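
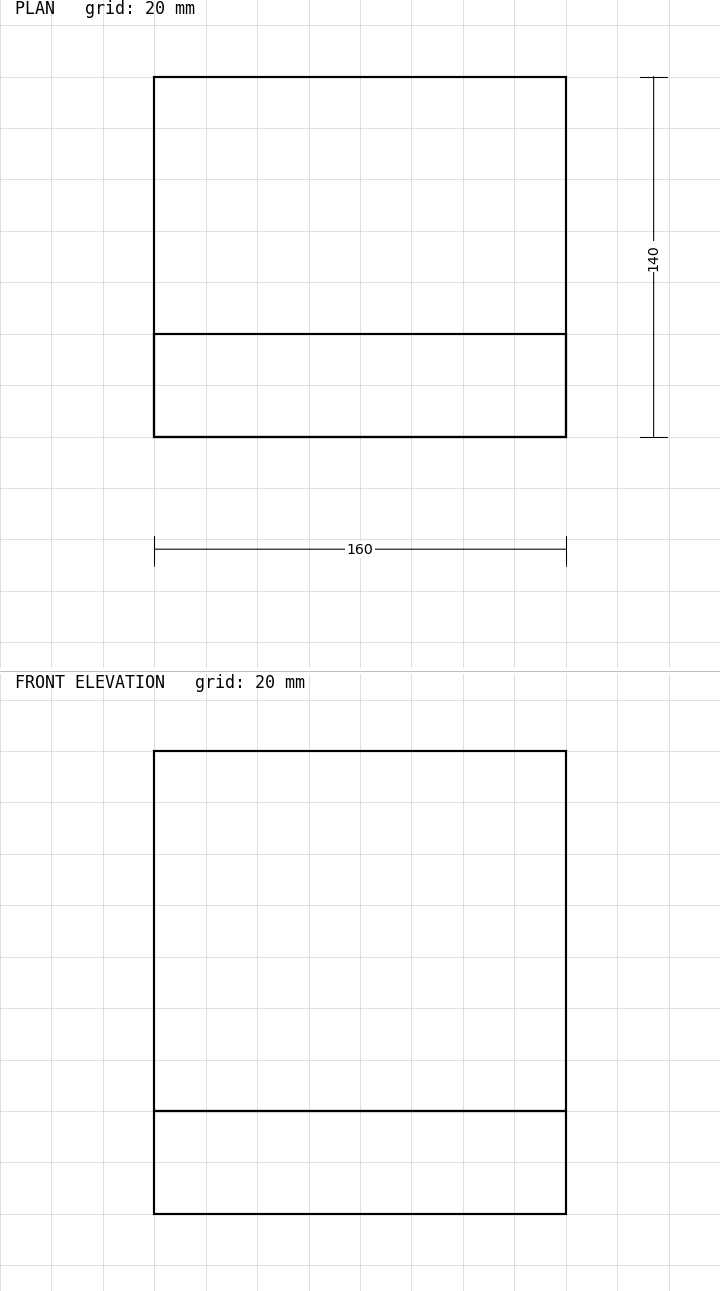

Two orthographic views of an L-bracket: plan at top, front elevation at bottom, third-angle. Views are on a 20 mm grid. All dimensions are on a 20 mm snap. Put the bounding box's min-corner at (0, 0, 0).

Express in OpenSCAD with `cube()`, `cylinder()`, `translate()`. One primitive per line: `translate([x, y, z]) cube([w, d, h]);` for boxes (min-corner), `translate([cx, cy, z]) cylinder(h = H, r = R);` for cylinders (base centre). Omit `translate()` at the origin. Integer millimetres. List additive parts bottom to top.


cube([160, 140, 40]);
translate([0, 0, 40]) cube([160, 40, 140]);


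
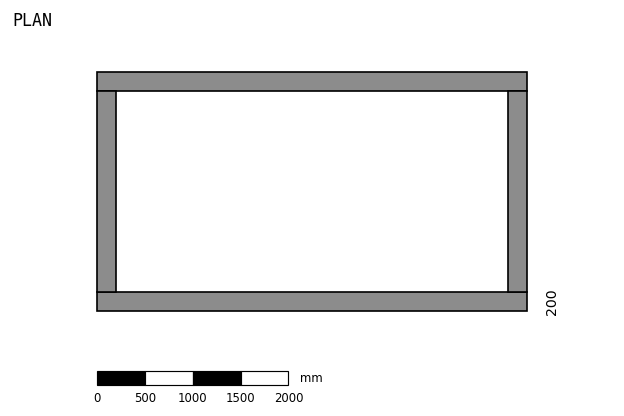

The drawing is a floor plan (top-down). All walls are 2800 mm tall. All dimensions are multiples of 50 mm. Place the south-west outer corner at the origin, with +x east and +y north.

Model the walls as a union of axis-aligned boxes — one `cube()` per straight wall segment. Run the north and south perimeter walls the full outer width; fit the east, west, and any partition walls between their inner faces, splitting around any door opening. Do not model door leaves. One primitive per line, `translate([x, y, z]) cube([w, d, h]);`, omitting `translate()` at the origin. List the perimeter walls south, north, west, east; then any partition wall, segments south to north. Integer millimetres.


cube([4500, 200, 2800]);
translate([0, 2300, 0]) cube([4500, 200, 2800]);
translate([0, 200, 0]) cube([200, 2100, 2800]);
translate([4300, 200, 0]) cube([200, 2100, 2800]);


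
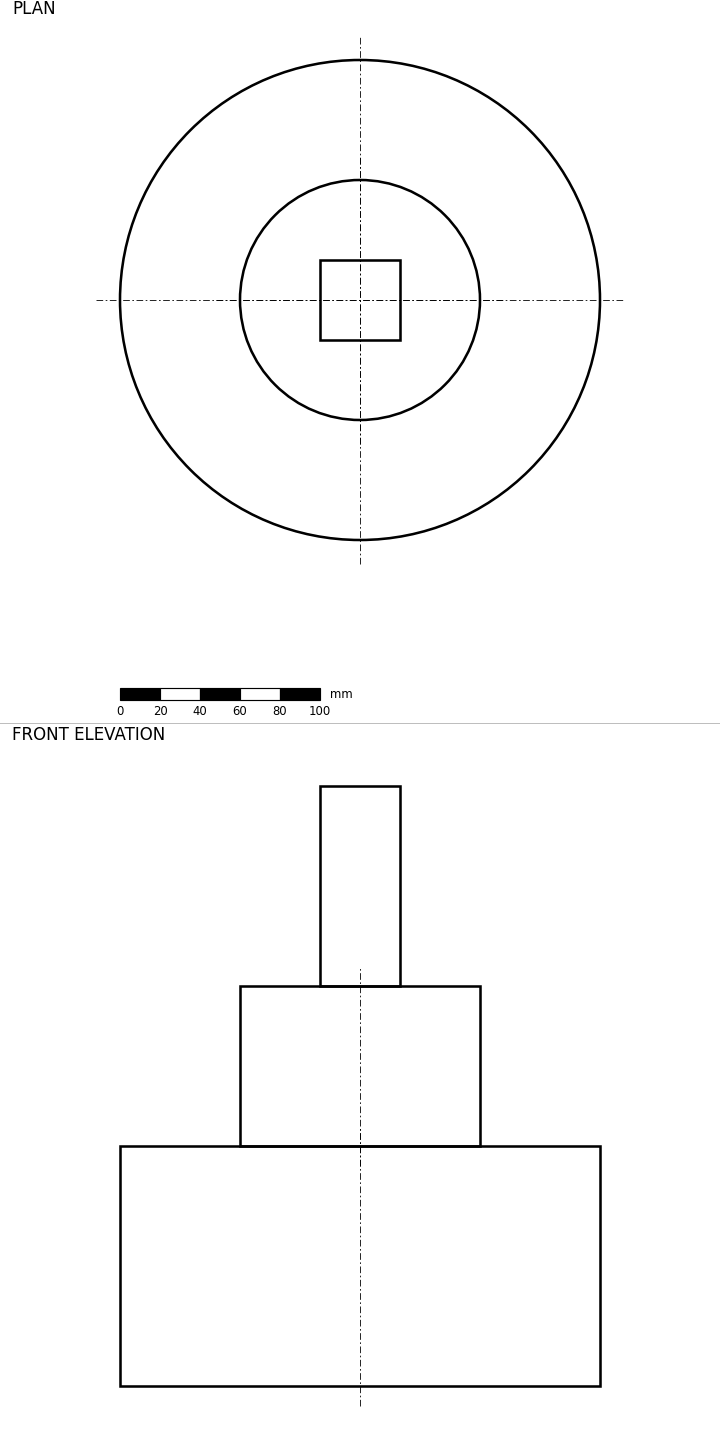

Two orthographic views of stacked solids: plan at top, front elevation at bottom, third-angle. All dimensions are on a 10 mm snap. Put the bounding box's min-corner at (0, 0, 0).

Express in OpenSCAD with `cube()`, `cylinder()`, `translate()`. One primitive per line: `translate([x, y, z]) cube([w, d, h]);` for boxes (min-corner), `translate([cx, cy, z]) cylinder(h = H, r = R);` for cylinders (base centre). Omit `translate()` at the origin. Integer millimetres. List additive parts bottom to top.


translate([120, 120, 0]) cylinder(h = 120, r = 120);
translate([120, 120, 120]) cylinder(h = 80, r = 60);
translate([100, 100, 200]) cube([40, 40, 100]);


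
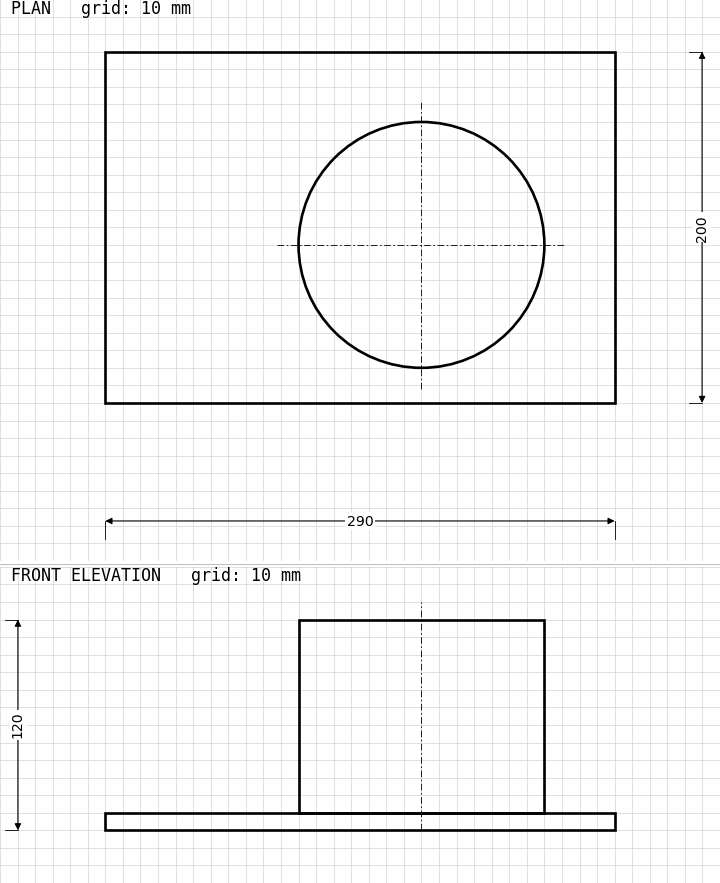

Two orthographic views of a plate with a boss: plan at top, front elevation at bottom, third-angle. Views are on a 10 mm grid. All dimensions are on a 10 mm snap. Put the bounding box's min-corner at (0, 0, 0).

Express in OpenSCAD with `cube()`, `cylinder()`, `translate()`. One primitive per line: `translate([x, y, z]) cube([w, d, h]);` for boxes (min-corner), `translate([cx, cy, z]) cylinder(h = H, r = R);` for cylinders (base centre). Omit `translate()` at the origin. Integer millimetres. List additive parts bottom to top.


cube([290, 200, 10]);
translate([180, 90, 10]) cylinder(h = 110, r = 70);


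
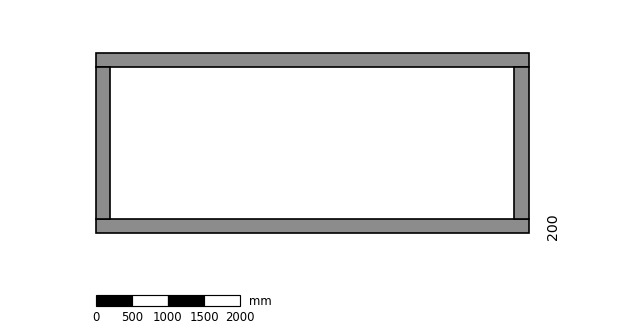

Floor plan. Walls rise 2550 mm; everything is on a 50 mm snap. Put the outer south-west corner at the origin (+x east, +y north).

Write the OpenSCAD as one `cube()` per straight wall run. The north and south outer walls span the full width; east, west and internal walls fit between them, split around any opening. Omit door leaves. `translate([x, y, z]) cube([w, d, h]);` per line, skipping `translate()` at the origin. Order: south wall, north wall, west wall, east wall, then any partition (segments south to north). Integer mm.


cube([6000, 200, 2550]);
translate([0, 2300, 0]) cube([6000, 200, 2550]);
translate([0, 200, 0]) cube([200, 2100, 2550]);
translate([5800, 200, 0]) cube([200, 2100, 2550]);


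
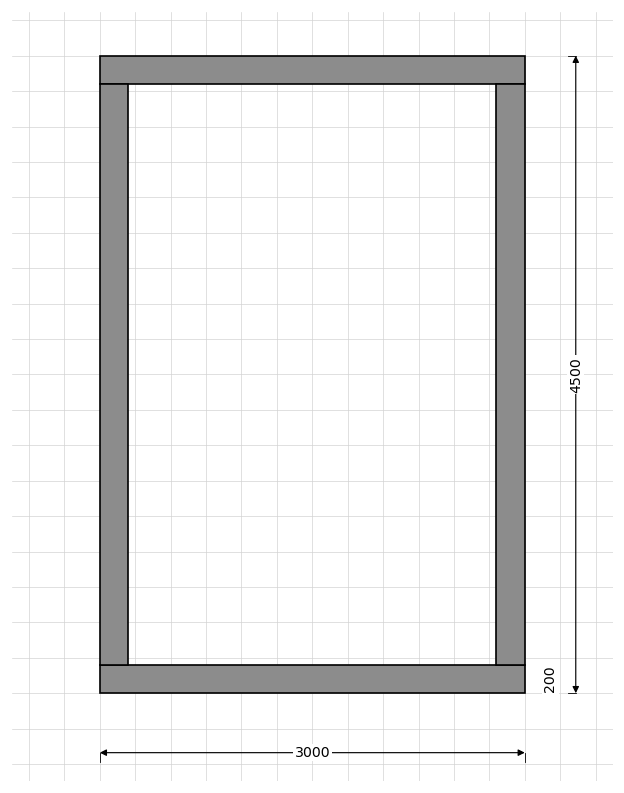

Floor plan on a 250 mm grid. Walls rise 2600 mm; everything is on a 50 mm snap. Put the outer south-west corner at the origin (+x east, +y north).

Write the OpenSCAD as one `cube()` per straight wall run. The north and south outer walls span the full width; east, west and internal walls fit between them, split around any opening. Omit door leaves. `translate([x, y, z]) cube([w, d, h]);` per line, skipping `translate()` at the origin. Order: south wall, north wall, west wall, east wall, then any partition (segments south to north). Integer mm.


cube([3000, 200, 2600]);
translate([0, 4300, 0]) cube([3000, 200, 2600]);
translate([0, 200, 0]) cube([200, 4100, 2600]);
translate([2800, 200, 0]) cube([200, 4100, 2600]);


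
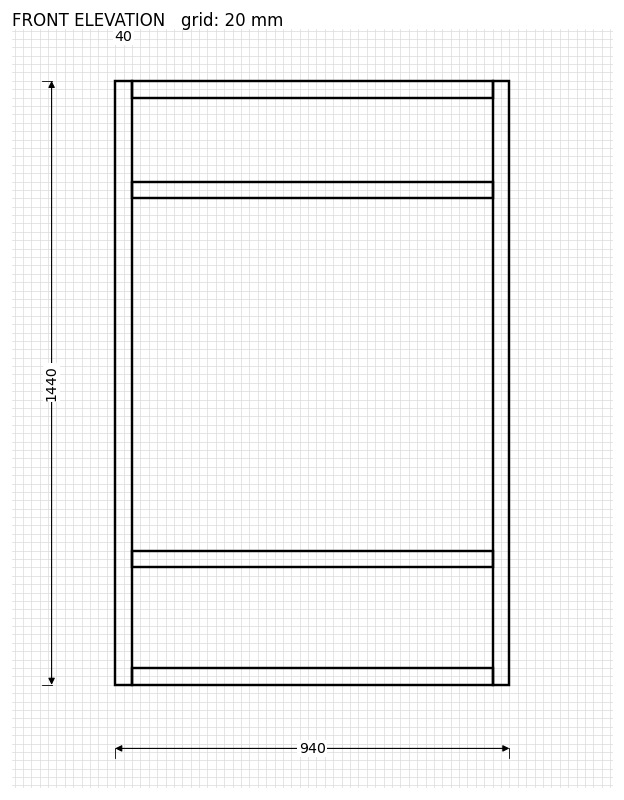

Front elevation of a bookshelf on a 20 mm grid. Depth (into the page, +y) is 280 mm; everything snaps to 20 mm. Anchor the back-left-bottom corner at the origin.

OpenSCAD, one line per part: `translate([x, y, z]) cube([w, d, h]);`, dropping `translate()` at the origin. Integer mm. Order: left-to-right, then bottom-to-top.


cube([40, 280, 1440]);
translate([40, 0, 0]) cube([860, 280, 40]);
translate([40, 0, 280]) cube([860, 280, 40]);
translate([40, 0, 1160]) cube([860, 280, 40]);
translate([40, 0, 1400]) cube([860, 280, 40]);
translate([900, 0, 0]) cube([40, 280, 1440]);


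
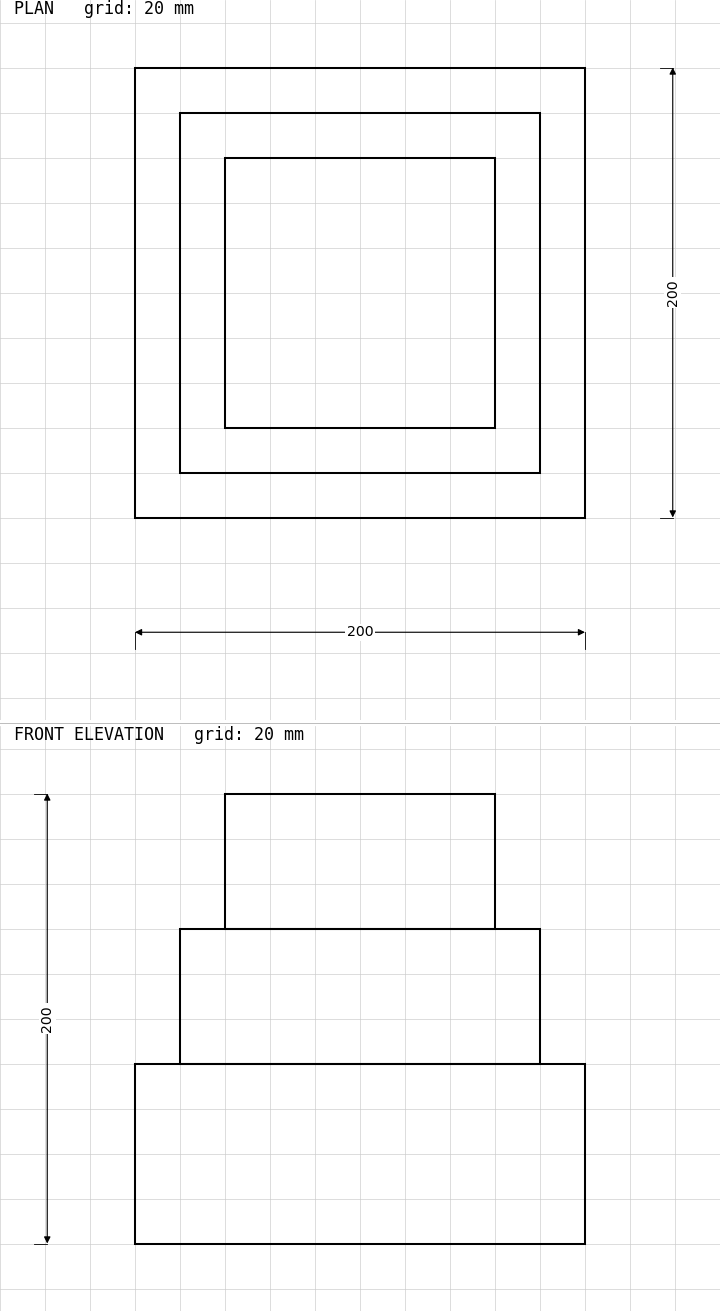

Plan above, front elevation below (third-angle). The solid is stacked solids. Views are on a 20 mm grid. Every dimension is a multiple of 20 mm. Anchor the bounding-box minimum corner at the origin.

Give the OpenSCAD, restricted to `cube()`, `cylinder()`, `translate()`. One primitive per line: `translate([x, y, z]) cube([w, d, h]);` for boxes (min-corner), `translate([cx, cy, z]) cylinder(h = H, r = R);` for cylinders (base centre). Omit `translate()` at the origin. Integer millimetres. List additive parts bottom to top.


cube([200, 200, 80]);
translate([20, 20, 80]) cube([160, 160, 60]);
translate([40, 40, 140]) cube([120, 120, 60]);


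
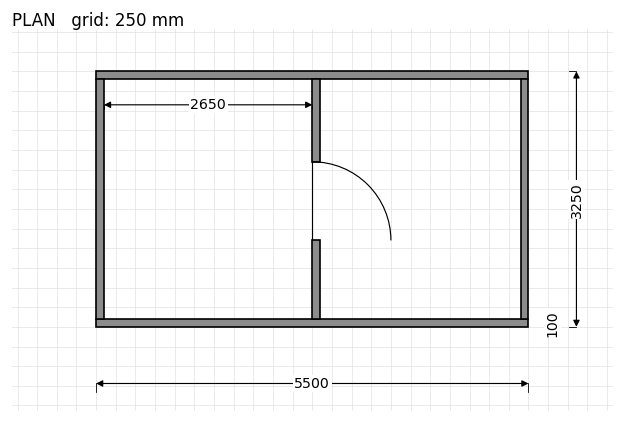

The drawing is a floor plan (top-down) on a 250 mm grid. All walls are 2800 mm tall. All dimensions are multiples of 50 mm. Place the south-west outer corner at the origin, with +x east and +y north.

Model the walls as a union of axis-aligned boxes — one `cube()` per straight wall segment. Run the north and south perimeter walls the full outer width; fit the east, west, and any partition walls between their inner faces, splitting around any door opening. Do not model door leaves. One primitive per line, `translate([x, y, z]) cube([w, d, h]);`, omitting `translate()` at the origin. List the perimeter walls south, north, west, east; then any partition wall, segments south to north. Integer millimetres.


cube([5500, 100, 2800]);
translate([0, 3150, 0]) cube([5500, 100, 2800]);
translate([0, 100, 0]) cube([100, 3050, 2800]);
translate([5400, 100, 0]) cube([100, 3050, 2800]);
translate([2750, 100, 0]) cube([100, 1000, 2800]);
translate([2750, 2100, 0]) cube([100, 1050, 2800]);


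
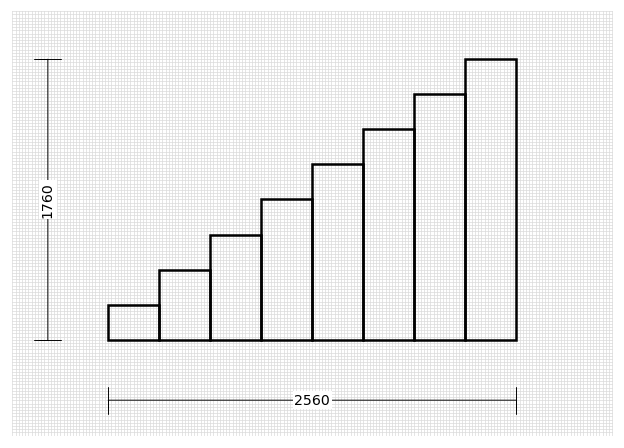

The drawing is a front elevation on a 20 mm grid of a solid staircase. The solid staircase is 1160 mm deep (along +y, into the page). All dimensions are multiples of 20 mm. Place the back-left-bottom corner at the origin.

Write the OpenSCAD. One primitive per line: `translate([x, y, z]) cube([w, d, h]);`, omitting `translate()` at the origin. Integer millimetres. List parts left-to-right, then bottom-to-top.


cube([320, 1160, 220]);
translate([320, 0, 0]) cube([320, 1160, 440]);
translate([640, 0, 0]) cube([320, 1160, 660]);
translate([960, 0, 0]) cube([320, 1160, 880]);
translate([1280, 0, 0]) cube([320, 1160, 1100]);
translate([1600, 0, 0]) cube([320, 1160, 1320]);
translate([1920, 0, 0]) cube([320, 1160, 1540]);
translate([2240, 0, 0]) cube([320, 1160, 1760]);


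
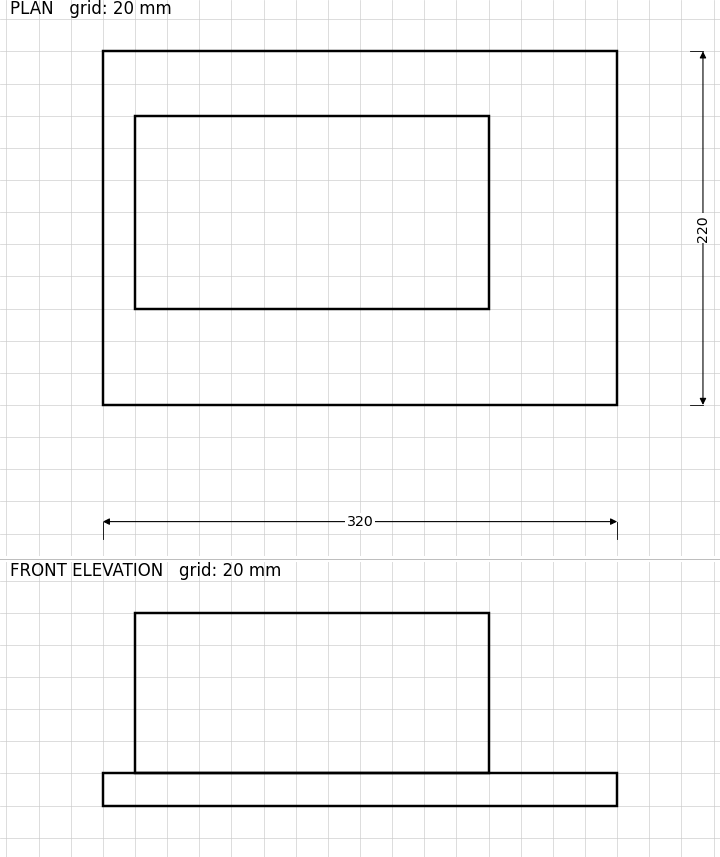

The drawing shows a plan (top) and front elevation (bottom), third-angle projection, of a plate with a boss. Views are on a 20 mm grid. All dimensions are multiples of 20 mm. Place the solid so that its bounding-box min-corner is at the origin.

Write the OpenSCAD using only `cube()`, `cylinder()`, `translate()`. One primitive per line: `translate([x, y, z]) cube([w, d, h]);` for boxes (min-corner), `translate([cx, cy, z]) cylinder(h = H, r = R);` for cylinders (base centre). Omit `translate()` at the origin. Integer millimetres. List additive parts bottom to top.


cube([320, 220, 20]);
translate([20, 60, 20]) cube([220, 120, 100]);


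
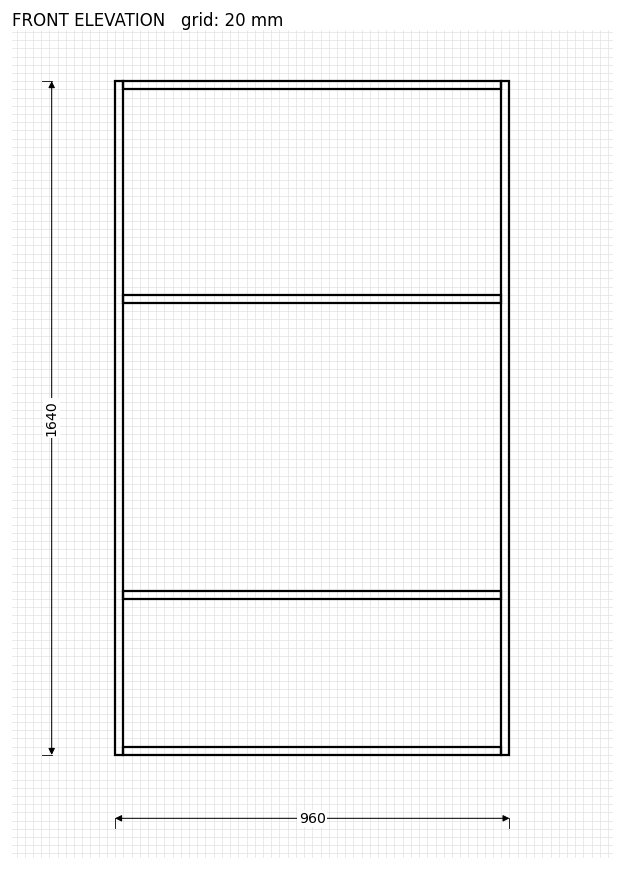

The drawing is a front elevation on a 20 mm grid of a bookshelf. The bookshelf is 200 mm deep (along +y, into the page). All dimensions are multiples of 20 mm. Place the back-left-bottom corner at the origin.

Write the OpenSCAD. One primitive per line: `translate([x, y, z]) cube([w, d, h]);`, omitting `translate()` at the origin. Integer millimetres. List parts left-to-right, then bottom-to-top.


cube([20, 200, 1640]);
translate([20, 0, 0]) cube([920, 200, 20]);
translate([20, 0, 380]) cube([920, 200, 20]);
translate([20, 0, 1100]) cube([920, 200, 20]);
translate([20, 0, 1620]) cube([920, 200, 20]);
translate([940, 0, 0]) cube([20, 200, 1640]);


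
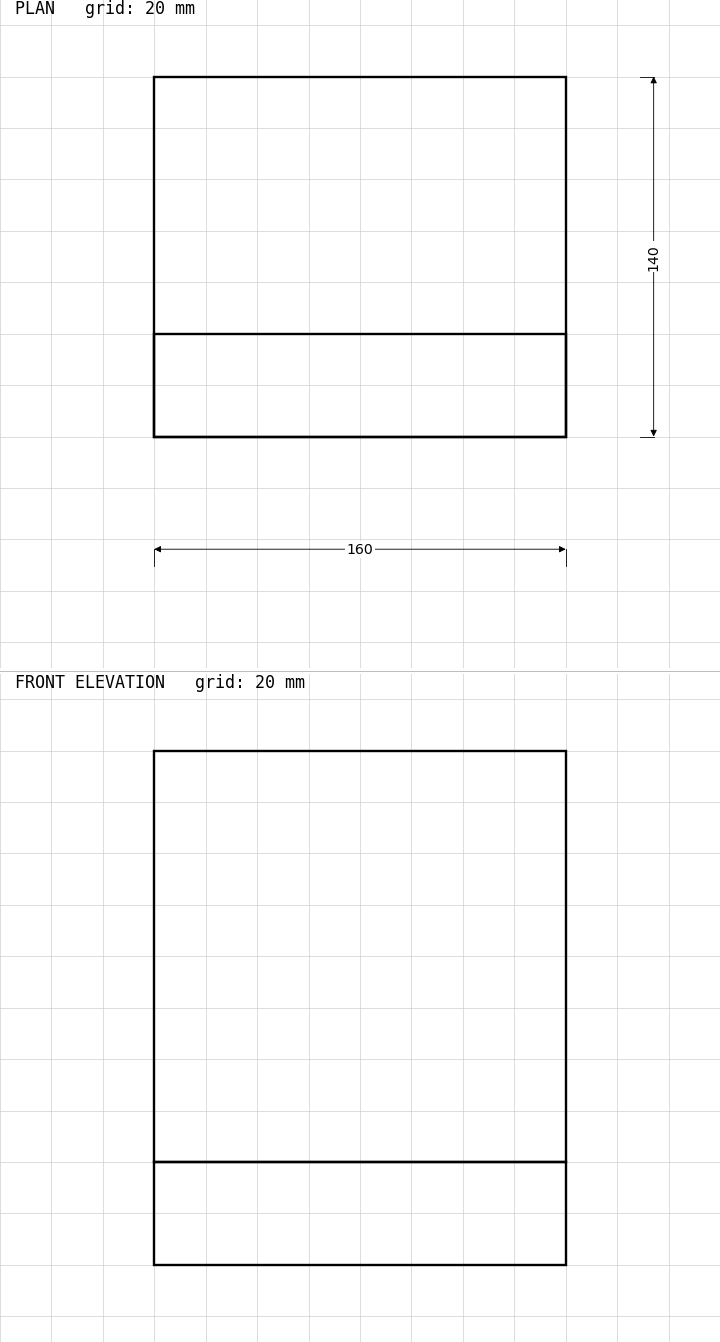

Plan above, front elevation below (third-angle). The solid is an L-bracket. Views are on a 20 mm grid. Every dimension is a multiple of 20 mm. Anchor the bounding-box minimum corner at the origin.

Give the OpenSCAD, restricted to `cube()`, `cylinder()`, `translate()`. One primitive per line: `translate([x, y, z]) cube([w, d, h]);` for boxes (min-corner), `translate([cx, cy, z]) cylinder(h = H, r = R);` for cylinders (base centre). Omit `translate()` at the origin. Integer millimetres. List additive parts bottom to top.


cube([160, 140, 40]);
translate([0, 0, 40]) cube([160, 40, 160]);


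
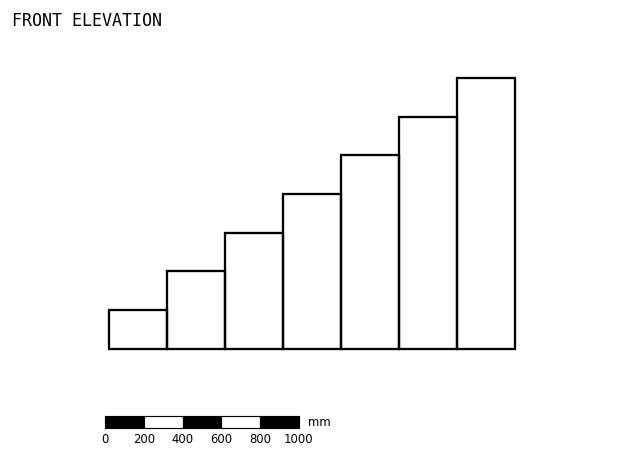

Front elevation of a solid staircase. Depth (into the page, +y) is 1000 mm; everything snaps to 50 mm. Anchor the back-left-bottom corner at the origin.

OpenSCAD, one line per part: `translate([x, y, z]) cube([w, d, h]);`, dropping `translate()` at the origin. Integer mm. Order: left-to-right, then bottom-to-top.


cube([300, 1000, 200]);
translate([300, 0, 0]) cube([300, 1000, 400]);
translate([600, 0, 0]) cube([300, 1000, 600]);
translate([900, 0, 0]) cube([300, 1000, 800]);
translate([1200, 0, 0]) cube([300, 1000, 1000]);
translate([1500, 0, 0]) cube([300, 1000, 1200]);
translate([1800, 0, 0]) cube([300, 1000, 1400]);


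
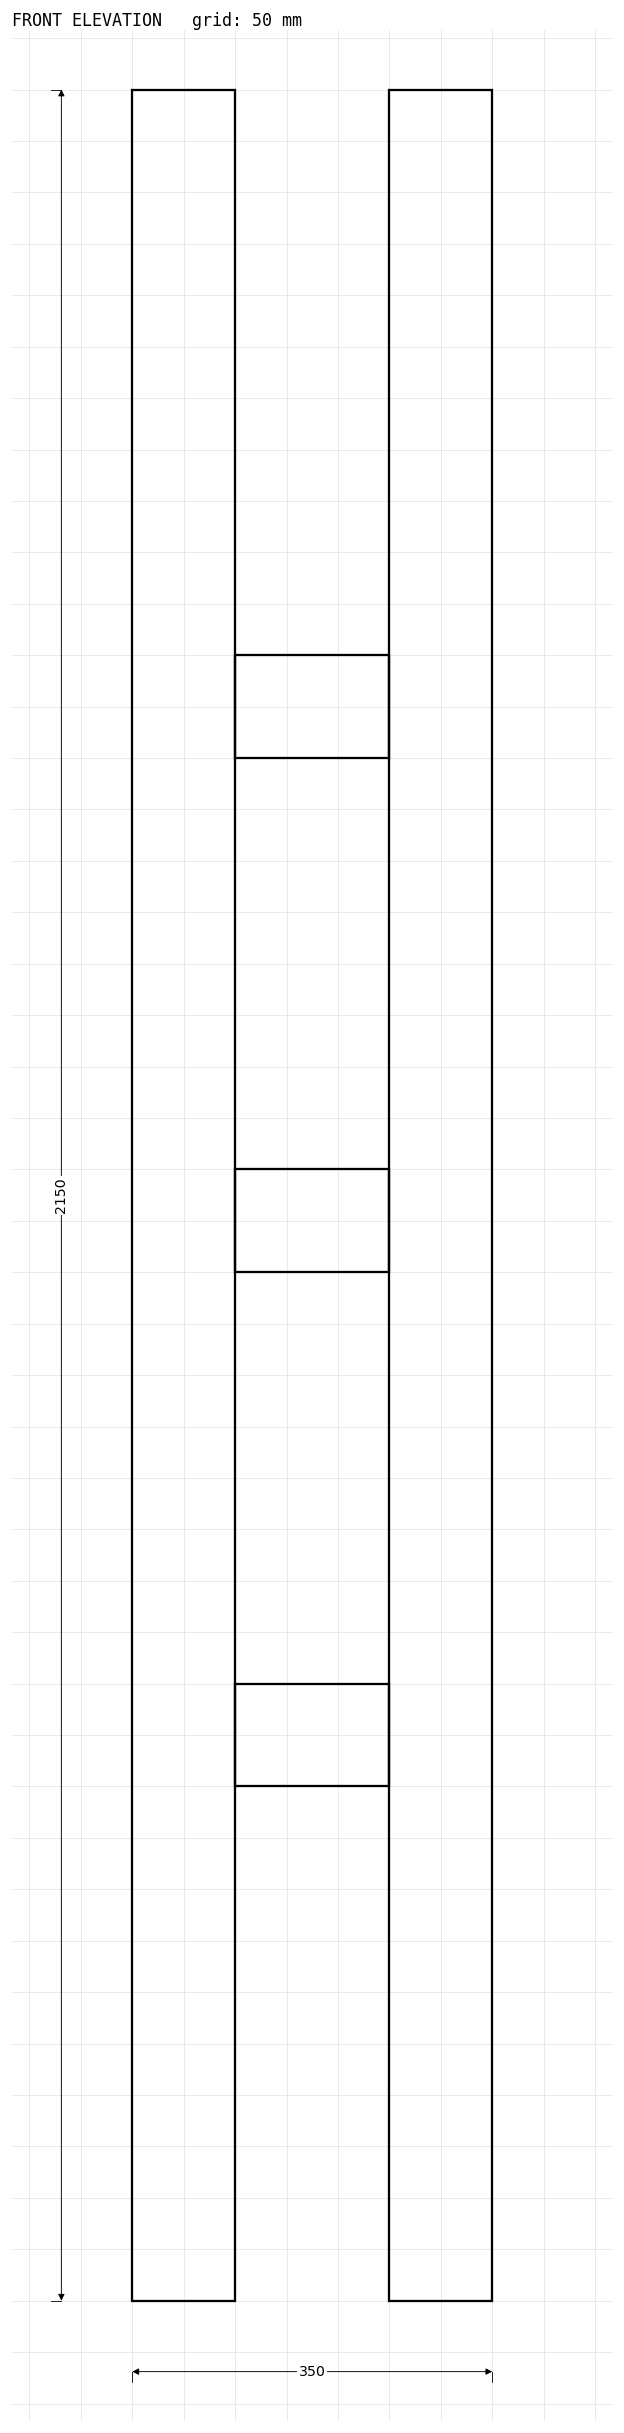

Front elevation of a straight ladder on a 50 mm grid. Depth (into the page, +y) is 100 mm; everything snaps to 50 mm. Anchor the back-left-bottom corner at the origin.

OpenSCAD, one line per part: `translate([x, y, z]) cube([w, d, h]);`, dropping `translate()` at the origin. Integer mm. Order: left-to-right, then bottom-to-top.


cube([100, 100, 2150]);
translate([100, 0, 500]) cube([150, 100, 100]);
translate([100, 0, 1000]) cube([150, 100, 100]);
translate([100, 0, 1500]) cube([150, 100, 100]);
translate([250, 0, 0]) cube([100, 100, 2150]);


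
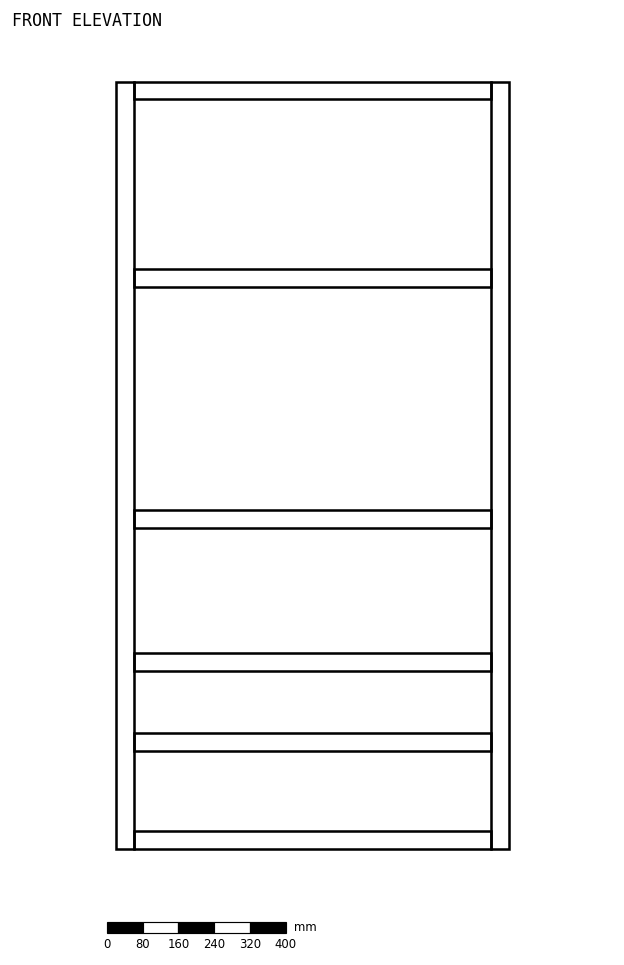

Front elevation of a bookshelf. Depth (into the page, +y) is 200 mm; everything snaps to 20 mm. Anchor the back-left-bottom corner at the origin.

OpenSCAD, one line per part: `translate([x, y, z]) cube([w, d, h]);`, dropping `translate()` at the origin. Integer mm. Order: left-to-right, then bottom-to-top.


cube([40, 200, 1720]);
translate([40, 0, 0]) cube([800, 200, 40]);
translate([40, 0, 220]) cube([800, 200, 40]);
translate([40, 0, 400]) cube([800, 200, 40]);
translate([40, 0, 720]) cube([800, 200, 40]);
translate([40, 0, 1260]) cube([800, 200, 40]);
translate([40, 0, 1680]) cube([800, 200, 40]);
translate([840, 0, 0]) cube([40, 200, 1720]);


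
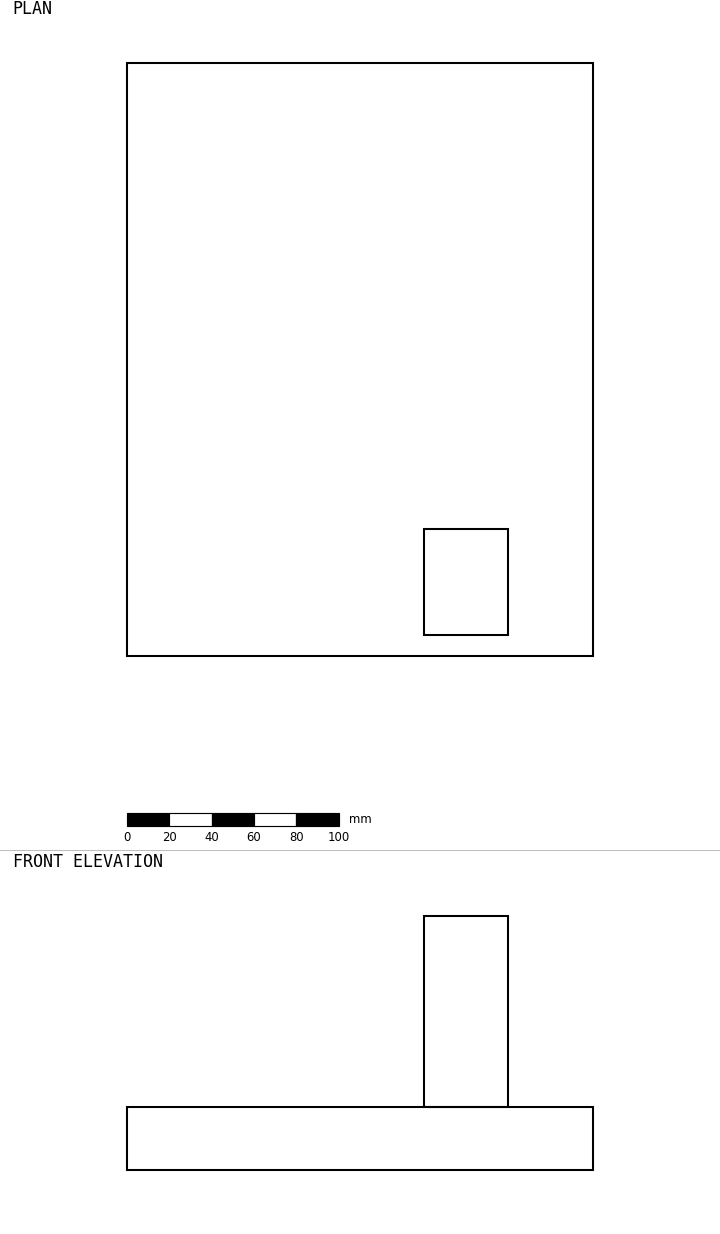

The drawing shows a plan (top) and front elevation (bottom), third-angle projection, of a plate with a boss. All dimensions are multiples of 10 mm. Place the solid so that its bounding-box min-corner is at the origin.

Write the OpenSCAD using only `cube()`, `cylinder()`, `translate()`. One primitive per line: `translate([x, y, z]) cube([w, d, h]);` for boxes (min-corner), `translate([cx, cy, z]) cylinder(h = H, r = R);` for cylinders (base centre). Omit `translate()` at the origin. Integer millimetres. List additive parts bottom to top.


cube([220, 280, 30]);
translate([140, 10, 30]) cube([40, 50, 90]);


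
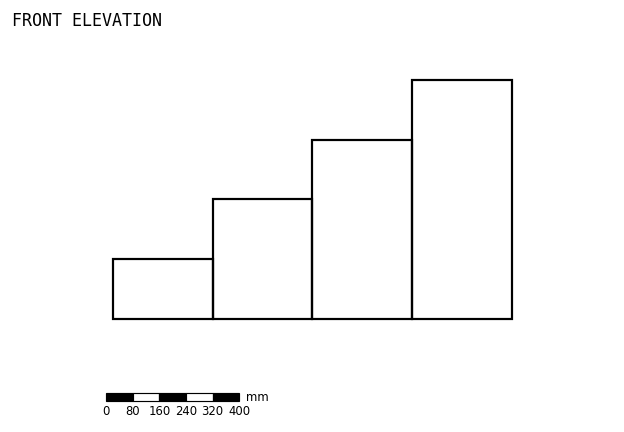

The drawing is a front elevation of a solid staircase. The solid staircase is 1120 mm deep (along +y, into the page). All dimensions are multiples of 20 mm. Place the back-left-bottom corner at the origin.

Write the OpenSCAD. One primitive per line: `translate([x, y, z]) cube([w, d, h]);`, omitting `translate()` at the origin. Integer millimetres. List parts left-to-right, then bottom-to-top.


cube([300, 1120, 180]);
translate([300, 0, 0]) cube([300, 1120, 360]);
translate([600, 0, 0]) cube([300, 1120, 540]);
translate([900, 0, 0]) cube([300, 1120, 720]);


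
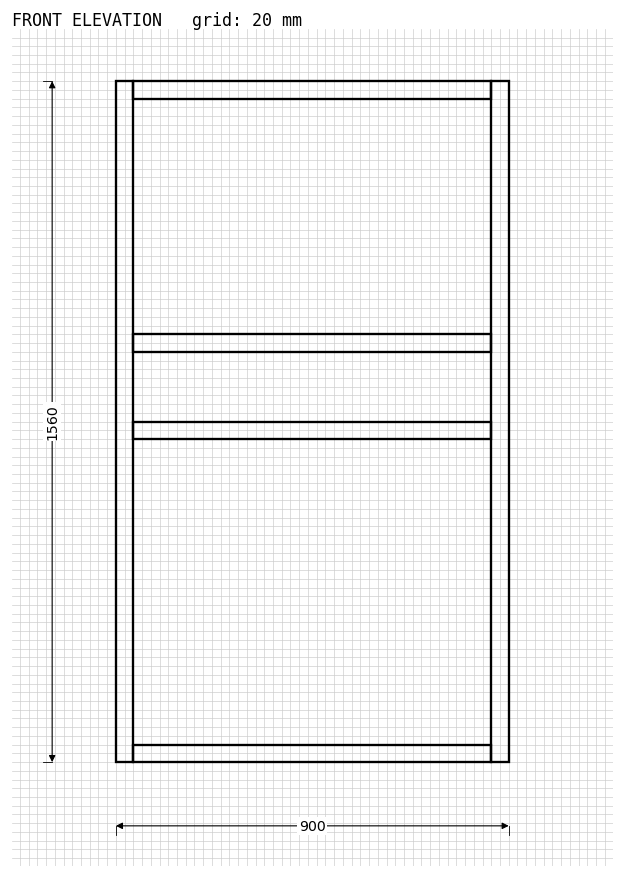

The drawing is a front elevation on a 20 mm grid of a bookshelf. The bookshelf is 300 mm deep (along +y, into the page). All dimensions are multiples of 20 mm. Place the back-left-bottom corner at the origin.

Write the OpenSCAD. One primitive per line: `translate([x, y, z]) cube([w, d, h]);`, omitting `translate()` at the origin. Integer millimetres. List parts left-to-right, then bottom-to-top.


cube([40, 300, 1560]);
translate([40, 0, 0]) cube([820, 300, 40]);
translate([40, 0, 740]) cube([820, 300, 40]);
translate([40, 0, 940]) cube([820, 300, 40]);
translate([40, 0, 1520]) cube([820, 300, 40]);
translate([860, 0, 0]) cube([40, 300, 1560]);


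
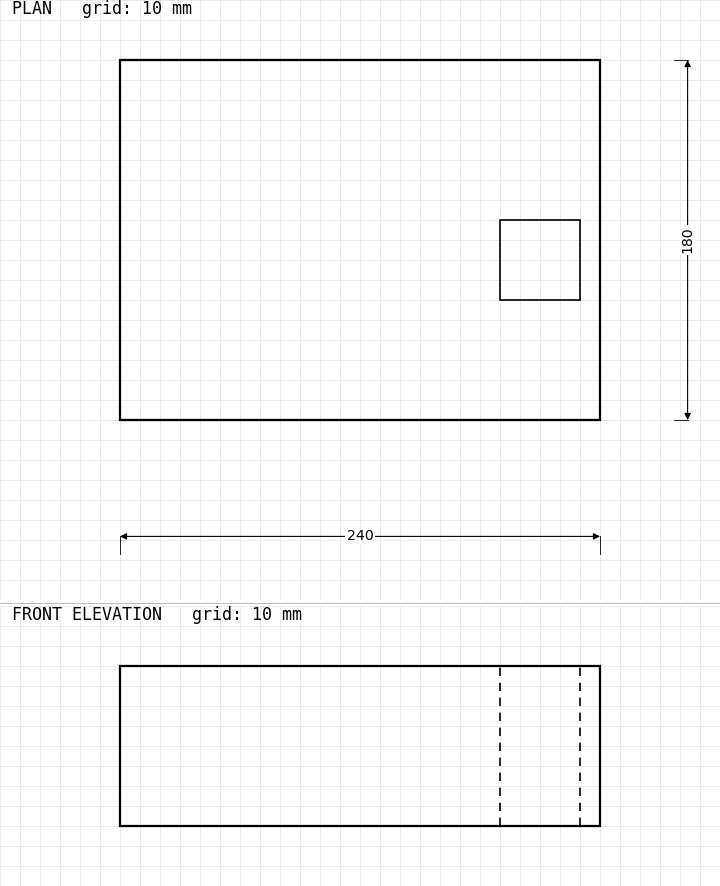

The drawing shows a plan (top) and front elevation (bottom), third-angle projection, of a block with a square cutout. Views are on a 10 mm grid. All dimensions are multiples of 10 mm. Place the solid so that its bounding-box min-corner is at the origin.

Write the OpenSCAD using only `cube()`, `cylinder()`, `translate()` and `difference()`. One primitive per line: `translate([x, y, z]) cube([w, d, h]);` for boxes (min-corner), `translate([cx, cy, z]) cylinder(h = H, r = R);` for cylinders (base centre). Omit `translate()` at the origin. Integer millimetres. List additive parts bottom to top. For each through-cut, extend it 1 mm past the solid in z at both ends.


difference() {
  cube([240, 180, 80]);
  translate([190, 60, -1]) cube([40, 40, 82]);
}


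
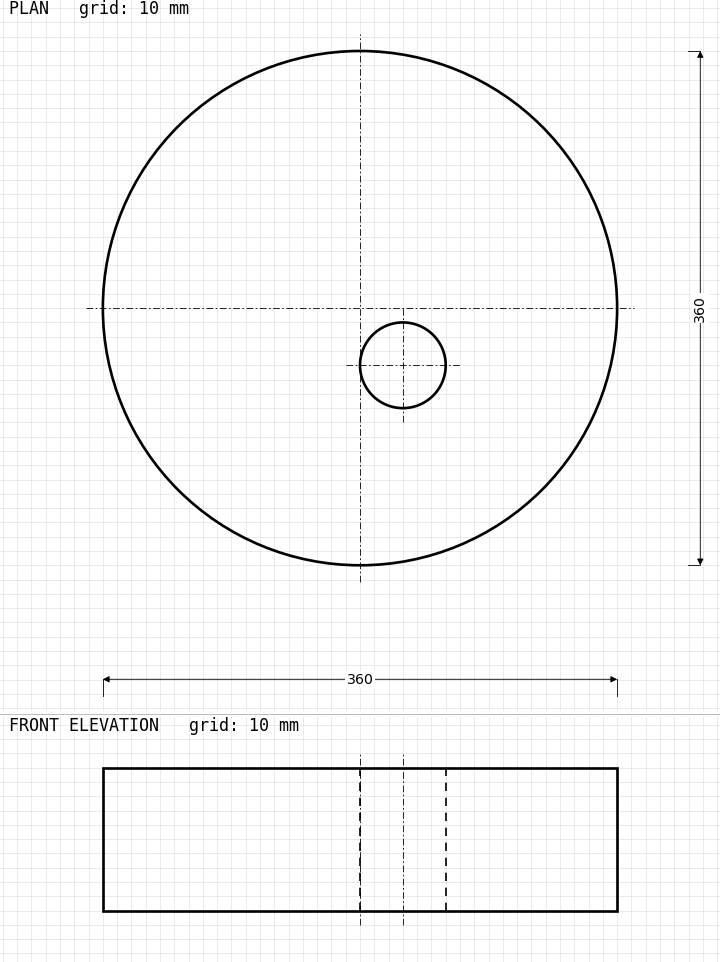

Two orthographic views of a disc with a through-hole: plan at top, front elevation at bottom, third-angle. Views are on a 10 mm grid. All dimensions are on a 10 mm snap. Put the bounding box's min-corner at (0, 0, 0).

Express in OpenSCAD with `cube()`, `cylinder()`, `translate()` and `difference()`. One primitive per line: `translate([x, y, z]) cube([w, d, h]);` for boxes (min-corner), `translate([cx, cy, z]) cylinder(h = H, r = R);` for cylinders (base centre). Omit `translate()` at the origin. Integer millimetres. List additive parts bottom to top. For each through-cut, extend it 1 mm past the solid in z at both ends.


difference() {
  translate([180, 180, 0]) cylinder(h = 100, r = 180);
  translate([210, 140, -1]) cylinder(h = 102, r = 30);
}


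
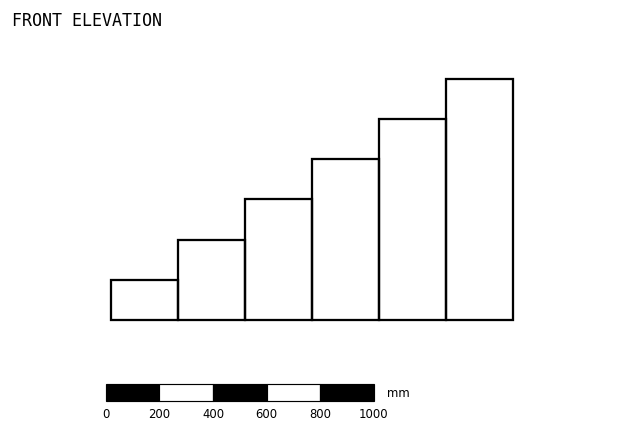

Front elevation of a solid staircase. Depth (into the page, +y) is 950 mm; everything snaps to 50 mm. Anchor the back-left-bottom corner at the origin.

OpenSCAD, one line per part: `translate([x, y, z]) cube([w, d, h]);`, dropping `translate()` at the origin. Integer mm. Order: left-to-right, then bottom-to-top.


cube([250, 950, 150]);
translate([250, 0, 0]) cube([250, 950, 300]);
translate([500, 0, 0]) cube([250, 950, 450]);
translate([750, 0, 0]) cube([250, 950, 600]);
translate([1000, 0, 0]) cube([250, 950, 750]);
translate([1250, 0, 0]) cube([250, 950, 900]);


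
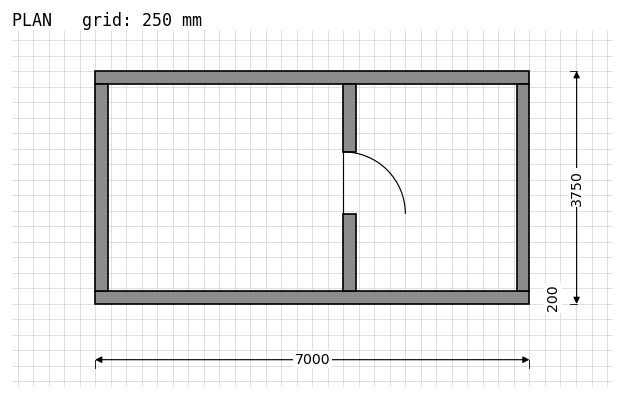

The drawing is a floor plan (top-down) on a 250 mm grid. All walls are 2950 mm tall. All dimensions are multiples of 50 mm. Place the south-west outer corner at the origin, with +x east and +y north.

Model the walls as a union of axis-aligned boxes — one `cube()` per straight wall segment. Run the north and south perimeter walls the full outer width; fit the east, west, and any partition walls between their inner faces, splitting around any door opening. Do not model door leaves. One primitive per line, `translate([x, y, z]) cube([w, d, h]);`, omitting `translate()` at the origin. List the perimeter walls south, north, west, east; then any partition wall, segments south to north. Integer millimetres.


cube([7000, 200, 2950]);
translate([0, 3550, 0]) cube([7000, 200, 2950]);
translate([0, 200, 0]) cube([200, 3350, 2950]);
translate([6800, 200, 0]) cube([200, 3350, 2950]);
translate([4000, 200, 0]) cube([200, 1250, 2950]);
translate([4000, 2450, 0]) cube([200, 1100, 2950]);


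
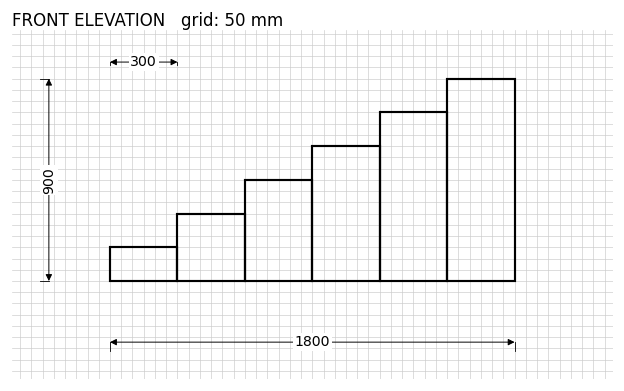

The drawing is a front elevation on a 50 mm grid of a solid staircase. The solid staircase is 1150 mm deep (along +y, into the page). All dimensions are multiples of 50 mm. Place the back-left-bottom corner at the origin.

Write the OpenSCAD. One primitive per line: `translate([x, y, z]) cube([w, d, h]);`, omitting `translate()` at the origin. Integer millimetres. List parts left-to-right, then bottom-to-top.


cube([300, 1150, 150]);
translate([300, 0, 0]) cube([300, 1150, 300]);
translate([600, 0, 0]) cube([300, 1150, 450]);
translate([900, 0, 0]) cube([300, 1150, 600]);
translate([1200, 0, 0]) cube([300, 1150, 750]);
translate([1500, 0, 0]) cube([300, 1150, 900]);


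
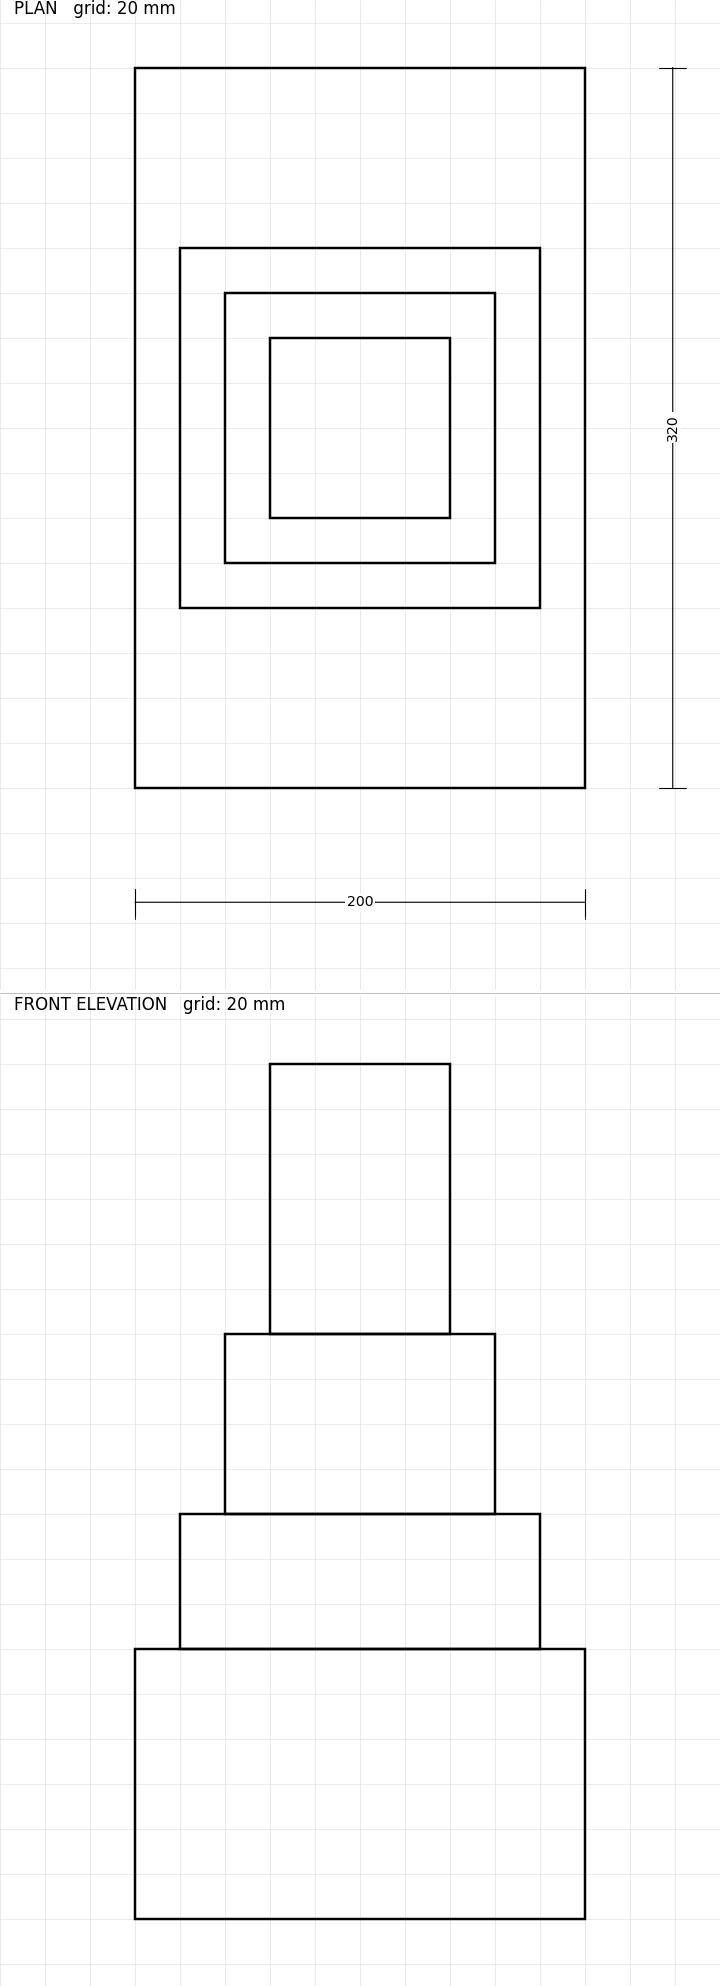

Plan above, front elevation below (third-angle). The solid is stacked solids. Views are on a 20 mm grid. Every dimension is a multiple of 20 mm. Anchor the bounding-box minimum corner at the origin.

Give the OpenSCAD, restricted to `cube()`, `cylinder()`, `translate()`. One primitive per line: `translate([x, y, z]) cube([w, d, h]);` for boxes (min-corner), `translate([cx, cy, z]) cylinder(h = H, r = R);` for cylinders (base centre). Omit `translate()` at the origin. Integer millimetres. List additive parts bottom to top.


cube([200, 320, 120]);
translate([20, 80, 120]) cube([160, 160, 60]);
translate([40, 100, 180]) cube([120, 120, 80]);
translate([60, 120, 260]) cube([80, 80, 120]);


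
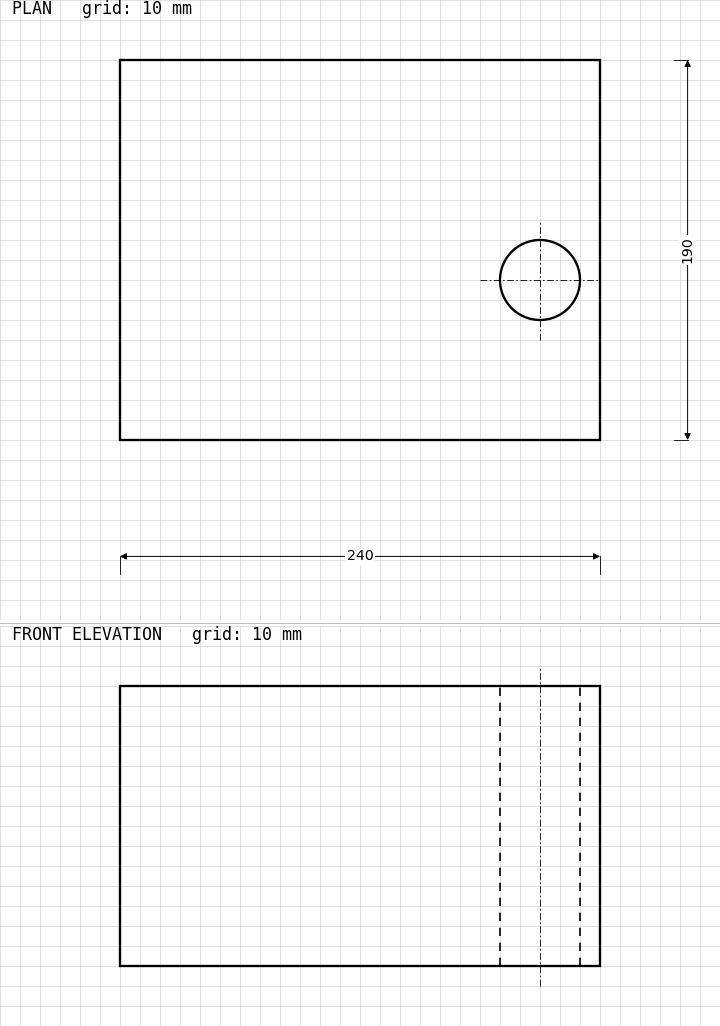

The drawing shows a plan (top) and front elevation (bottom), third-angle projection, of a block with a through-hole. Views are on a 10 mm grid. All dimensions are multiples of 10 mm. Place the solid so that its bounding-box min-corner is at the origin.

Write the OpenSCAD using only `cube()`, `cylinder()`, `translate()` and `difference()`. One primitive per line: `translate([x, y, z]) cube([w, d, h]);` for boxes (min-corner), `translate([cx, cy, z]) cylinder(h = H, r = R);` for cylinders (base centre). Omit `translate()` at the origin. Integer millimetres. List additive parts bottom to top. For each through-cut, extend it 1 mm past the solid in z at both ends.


difference() {
  cube([240, 190, 140]);
  translate([210, 80, -1]) cylinder(h = 142, r = 20);
}


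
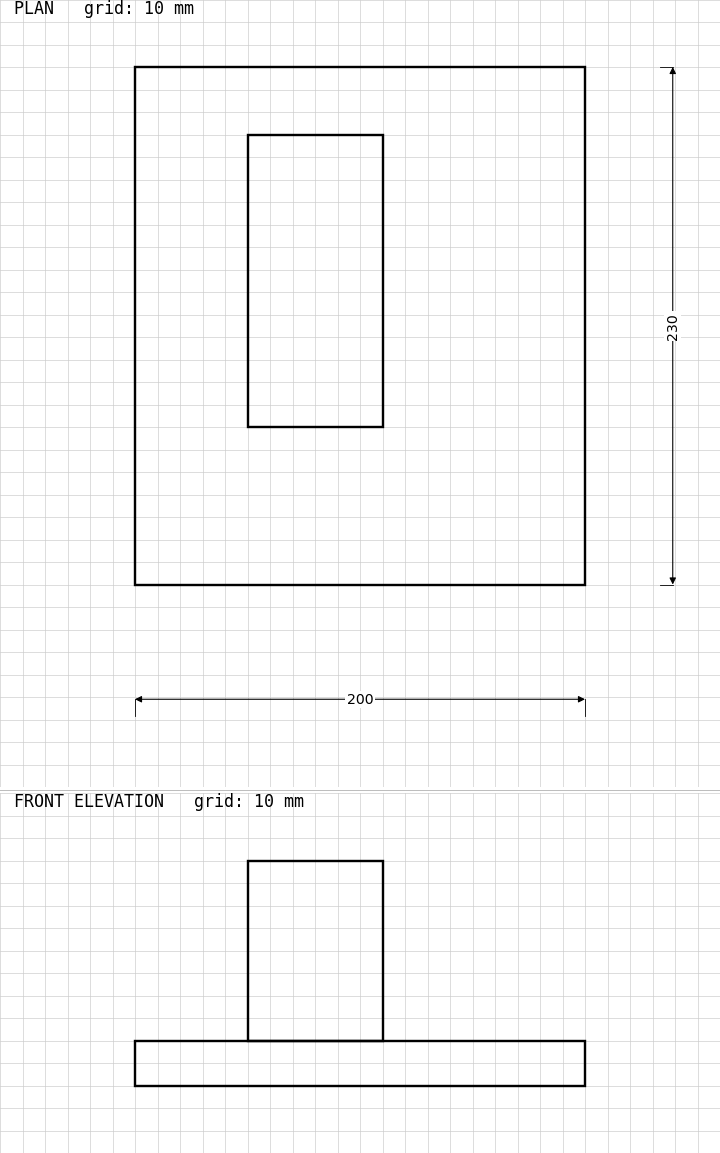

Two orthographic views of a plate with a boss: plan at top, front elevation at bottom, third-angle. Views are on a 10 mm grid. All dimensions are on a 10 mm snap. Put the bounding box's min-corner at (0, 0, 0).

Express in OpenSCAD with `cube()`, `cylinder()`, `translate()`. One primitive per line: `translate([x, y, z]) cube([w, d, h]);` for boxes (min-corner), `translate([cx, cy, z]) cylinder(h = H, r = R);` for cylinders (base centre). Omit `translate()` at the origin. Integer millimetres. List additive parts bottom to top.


cube([200, 230, 20]);
translate([50, 70, 20]) cube([60, 130, 80]);


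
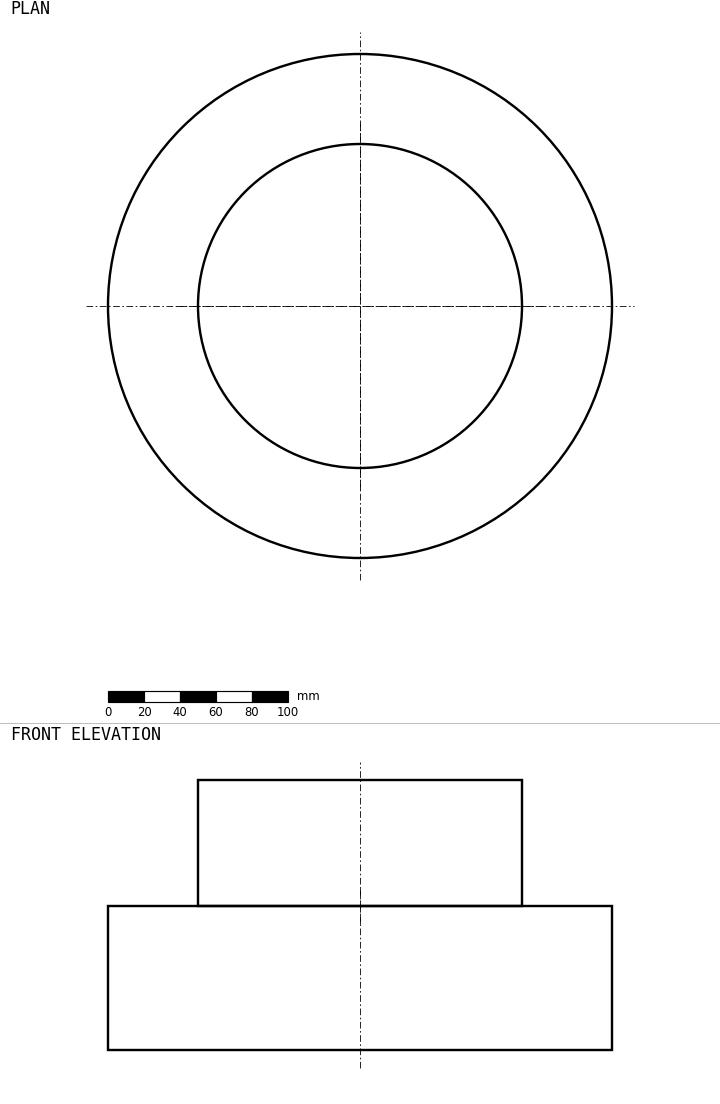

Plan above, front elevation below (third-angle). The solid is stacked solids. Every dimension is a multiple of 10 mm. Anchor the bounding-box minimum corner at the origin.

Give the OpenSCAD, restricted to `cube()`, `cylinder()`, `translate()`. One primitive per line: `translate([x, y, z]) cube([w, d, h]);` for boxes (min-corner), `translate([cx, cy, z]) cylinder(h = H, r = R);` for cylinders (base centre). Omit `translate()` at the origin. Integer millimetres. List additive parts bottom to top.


translate([140, 140, 0]) cylinder(h = 80, r = 140);
translate([140, 140, 80]) cylinder(h = 70, r = 90);


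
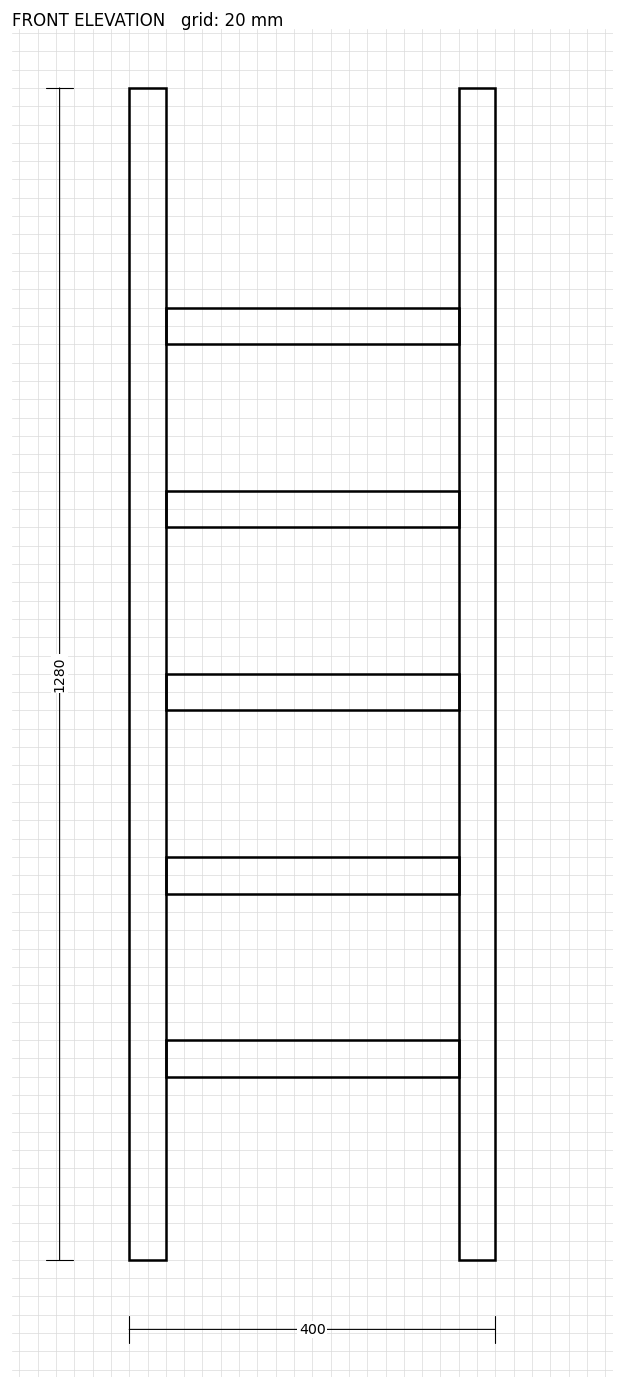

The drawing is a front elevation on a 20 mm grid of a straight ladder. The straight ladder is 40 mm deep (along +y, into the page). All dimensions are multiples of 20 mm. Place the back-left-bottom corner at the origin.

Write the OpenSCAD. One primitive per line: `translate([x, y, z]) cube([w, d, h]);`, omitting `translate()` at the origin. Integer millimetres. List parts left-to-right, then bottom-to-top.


cube([40, 40, 1280]);
translate([40, 0, 200]) cube([320, 40, 40]);
translate([40, 0, 400]) cube([320, 40, 40]);
translate([40, 0, 600]) cube([320, 40, 40]);
translate([40, 0, 800]) cube([320, 40, 40]);
translate([40, 0, 1000]) cube([320, 40, 40]);
translate([360, 0, 0]) cube([40, 40, 1280]);


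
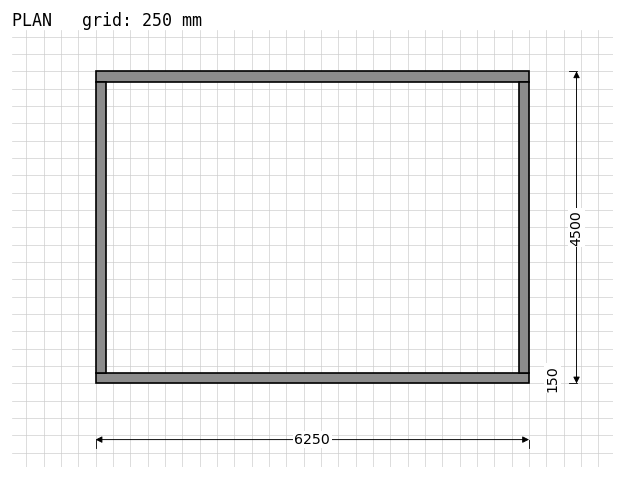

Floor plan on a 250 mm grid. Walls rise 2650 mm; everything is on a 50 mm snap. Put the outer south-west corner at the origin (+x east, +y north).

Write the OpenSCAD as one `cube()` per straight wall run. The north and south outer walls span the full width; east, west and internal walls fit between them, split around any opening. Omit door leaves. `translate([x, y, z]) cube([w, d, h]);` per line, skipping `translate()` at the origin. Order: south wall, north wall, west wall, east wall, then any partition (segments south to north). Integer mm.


cube([6250, 150, 2650]);
translate([0, 4350, 0]) cube([6250, 150, 2650]);
translate([0, 150, 0]) cube([150, 4200, 2650]);
translate([6100, 150, 0]) cube([150, 4200, 2650]);


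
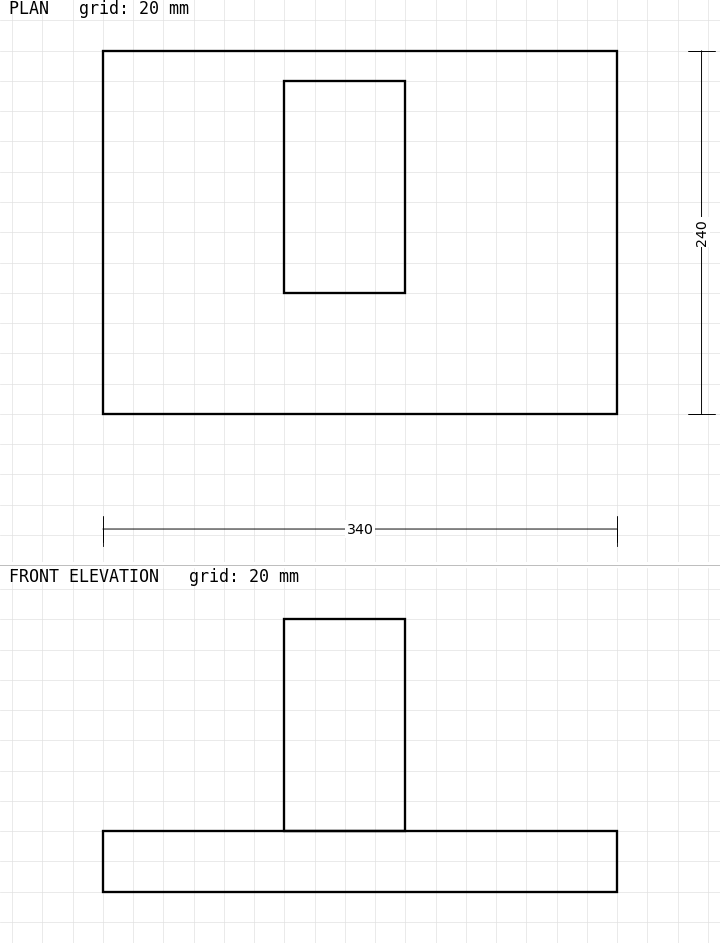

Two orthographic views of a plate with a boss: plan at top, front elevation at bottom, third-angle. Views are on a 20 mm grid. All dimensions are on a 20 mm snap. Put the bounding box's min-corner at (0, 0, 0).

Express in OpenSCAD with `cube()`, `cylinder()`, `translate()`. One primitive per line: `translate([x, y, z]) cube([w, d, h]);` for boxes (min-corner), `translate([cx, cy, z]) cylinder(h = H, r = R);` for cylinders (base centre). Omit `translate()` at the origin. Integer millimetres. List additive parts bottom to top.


cube([340, 240, 40]);
translate([120, 80, 40]) cube([80, 140, 140]);


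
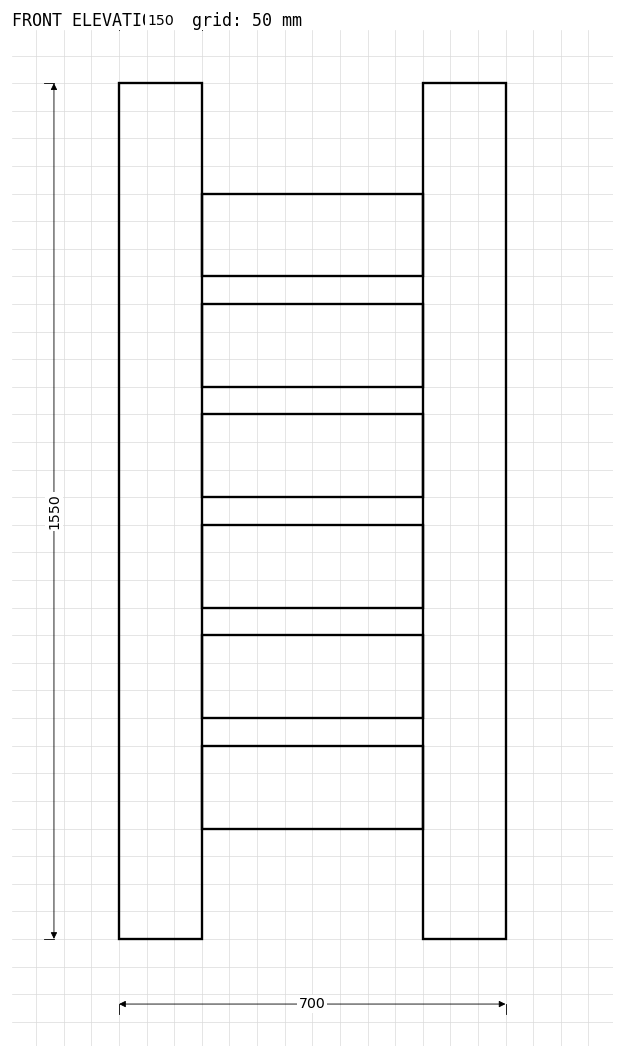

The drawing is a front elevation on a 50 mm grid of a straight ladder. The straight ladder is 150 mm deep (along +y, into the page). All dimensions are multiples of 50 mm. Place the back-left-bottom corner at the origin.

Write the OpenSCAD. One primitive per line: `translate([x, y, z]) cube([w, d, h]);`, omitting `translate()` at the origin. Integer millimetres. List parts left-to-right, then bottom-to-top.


cube([150, 150, 1550]);
translate([150, 0, 200]) cube([400, 150, 150]);
translate([150, 0, 400]) cube([400, 150, 150]);
translate([150, 0, 600]) cube([400, 150, 150]);
translate([150, 0, 800]) cube([400, 150, 150]);
translate([150, 0, 1000]) cube([400, 150, 150]);
translate([150, 0, 1200]) cube([400, 150, 150]);
translate([550, 0, 0]) cube([150, 150, 1550]);


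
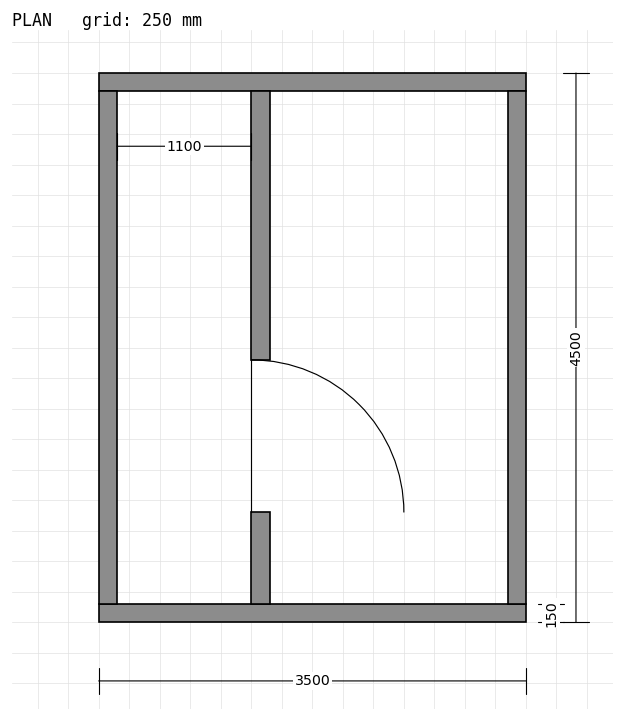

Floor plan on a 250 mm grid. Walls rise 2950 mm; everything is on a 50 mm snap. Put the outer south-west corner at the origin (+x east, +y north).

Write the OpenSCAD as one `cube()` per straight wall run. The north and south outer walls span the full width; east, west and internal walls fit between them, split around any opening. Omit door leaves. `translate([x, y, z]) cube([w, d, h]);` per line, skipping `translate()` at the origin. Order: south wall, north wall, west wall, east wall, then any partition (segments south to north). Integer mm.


cube([3500, 150, 2950]);
translate([0, 4350, 0]) cube([3500, 150, 2950]);
translate([0, 150, 0]) cube([150, 4200, 2950]);
translate([3350, 150, 0]) cube([150, 4200, 2950]);
translate([1250, 150, 0]) cube([150, 750, 2950]);
translate([1250, 2150, 0]) cube([150, 2200, 2950]);


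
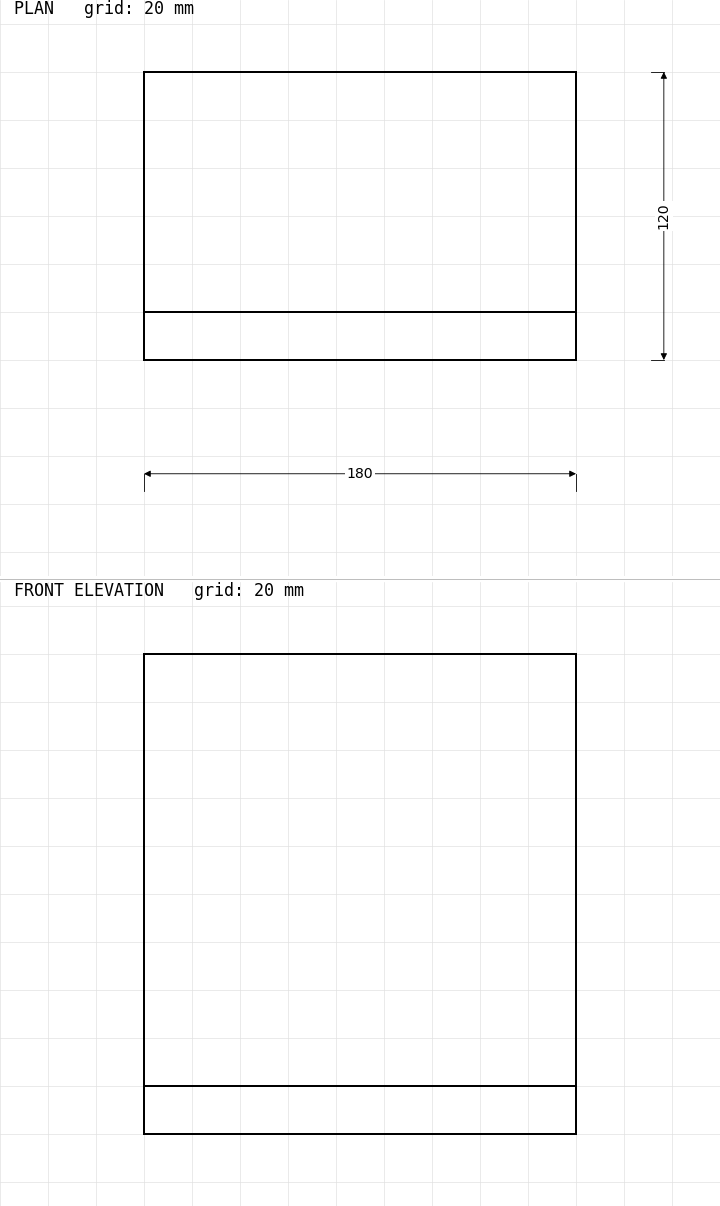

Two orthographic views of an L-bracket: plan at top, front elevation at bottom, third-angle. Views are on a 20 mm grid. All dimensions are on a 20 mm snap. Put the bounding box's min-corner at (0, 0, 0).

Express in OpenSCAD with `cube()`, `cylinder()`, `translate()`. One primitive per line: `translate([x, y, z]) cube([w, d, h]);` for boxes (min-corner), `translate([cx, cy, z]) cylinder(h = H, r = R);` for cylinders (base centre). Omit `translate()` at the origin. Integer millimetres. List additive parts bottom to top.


cube([180, 120, 20]);
translate([0, 0, 20]) cube([180, 20, 180]);


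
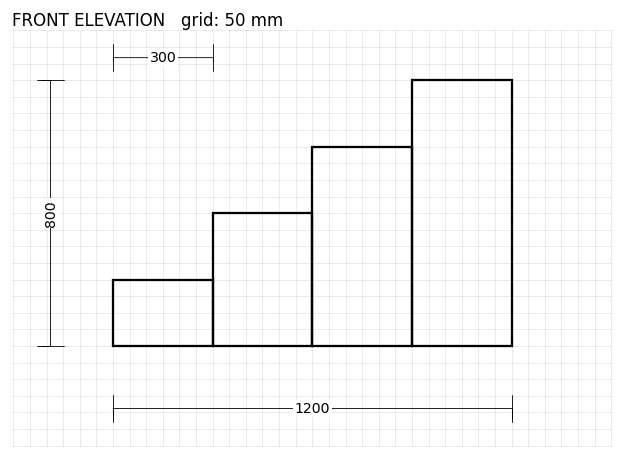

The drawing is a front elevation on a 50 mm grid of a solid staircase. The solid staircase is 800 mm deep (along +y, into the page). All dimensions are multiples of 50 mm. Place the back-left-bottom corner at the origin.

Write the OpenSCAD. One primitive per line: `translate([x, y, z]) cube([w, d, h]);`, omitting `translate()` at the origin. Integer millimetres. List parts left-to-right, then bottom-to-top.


cube([300, 800, 200]);
translate([300, 0, 0]) cube([300, 800, 400]);
translate([600, 0, 0]) cube([300, 800, 600]);
translate([900, 0, 0]) cube([300, 800, 800]);


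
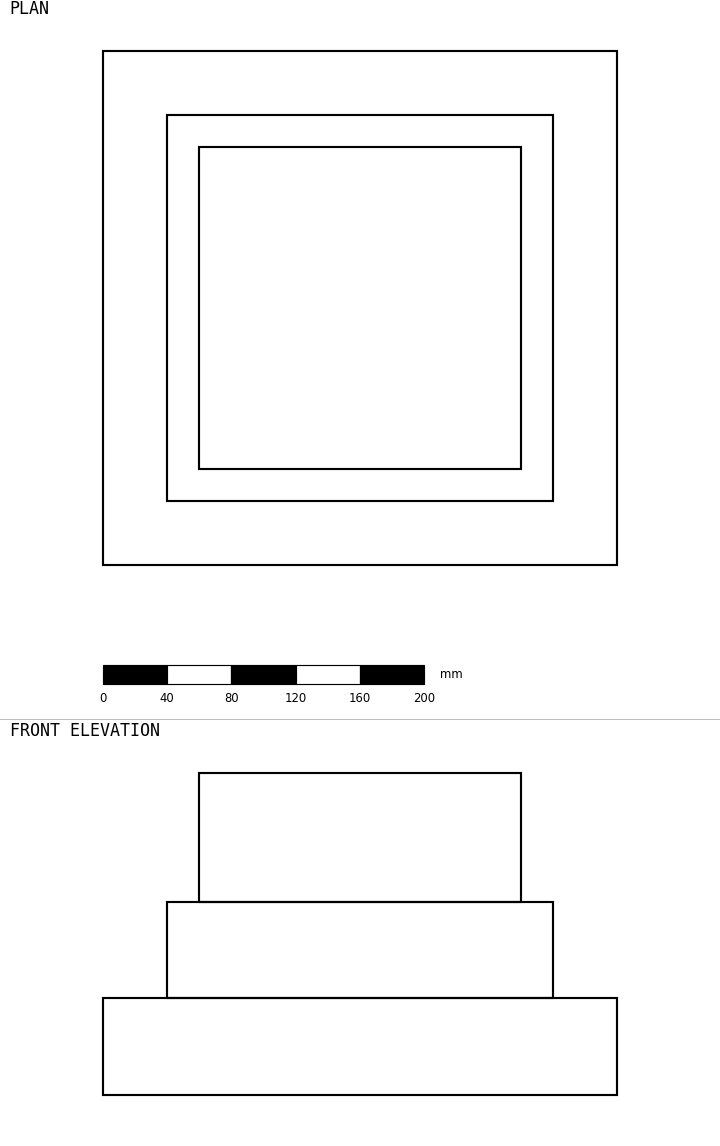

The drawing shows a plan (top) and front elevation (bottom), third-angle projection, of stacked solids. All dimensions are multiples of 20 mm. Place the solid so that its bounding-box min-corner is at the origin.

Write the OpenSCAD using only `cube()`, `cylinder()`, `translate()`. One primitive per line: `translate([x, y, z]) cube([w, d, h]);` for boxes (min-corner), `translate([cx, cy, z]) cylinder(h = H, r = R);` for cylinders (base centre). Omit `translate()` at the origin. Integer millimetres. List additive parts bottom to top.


cube([320, 320, 60]);
translate([40, 40, 60]) cube([240, 240, 60]);
translate([60, 60, 120]) cube([200, 200, 80]);
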